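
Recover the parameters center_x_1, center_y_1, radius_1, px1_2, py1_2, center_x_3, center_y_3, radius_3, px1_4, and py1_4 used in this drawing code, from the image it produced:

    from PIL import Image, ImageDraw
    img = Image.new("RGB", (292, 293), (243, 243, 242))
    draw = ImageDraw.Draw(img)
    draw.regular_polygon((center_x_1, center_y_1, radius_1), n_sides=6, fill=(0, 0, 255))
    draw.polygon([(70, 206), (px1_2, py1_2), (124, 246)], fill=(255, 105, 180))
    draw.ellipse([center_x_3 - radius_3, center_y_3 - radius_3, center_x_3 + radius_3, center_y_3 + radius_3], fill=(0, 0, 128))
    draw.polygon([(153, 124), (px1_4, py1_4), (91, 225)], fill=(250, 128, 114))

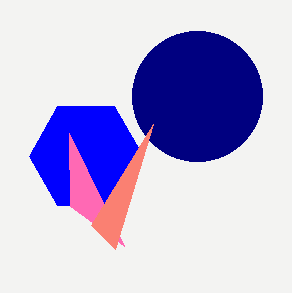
center_x_1 = 86
center_y_1 = 156
radius_1 = 57
px1_2 = 69
py1_2 = 133
center_x_3 = 197
center_y_3 = 96
radius_3 = 65
px1_4 = 115
py1_4 = 249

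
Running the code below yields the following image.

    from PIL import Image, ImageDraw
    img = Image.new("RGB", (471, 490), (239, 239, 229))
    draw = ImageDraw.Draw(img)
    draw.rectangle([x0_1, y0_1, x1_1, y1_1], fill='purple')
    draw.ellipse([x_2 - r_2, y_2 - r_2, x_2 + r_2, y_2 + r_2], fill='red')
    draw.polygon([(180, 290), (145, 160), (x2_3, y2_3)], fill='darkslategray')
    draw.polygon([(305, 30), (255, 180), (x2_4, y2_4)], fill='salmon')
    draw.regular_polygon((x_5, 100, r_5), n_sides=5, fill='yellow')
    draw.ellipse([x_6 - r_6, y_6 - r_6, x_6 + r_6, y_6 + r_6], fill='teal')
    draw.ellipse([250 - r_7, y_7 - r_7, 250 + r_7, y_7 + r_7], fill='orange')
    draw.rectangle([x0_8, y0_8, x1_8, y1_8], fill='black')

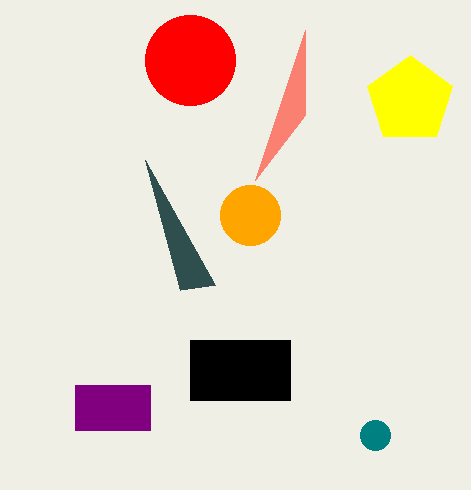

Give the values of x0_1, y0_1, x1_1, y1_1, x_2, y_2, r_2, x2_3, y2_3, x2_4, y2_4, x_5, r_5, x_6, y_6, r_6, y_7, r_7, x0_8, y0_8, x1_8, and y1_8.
x0_1 = 75, y0_1 = 385, x1_1 = 150, y1_1 = 430, x_2 = 190, y_2 = 60, r_2 = 45, x2_3 = 215, y2_3 = 285, x2_4 = 305, y2_4 = 115, x_5 = 410, r_5 = 45, x_6 = 375, y_6 = 435, r_6 = 15, y_7 = 215, r_7 = 30, x0_8 = 190, y0_8 = 340, x1_8 = 290, y1_8 = 400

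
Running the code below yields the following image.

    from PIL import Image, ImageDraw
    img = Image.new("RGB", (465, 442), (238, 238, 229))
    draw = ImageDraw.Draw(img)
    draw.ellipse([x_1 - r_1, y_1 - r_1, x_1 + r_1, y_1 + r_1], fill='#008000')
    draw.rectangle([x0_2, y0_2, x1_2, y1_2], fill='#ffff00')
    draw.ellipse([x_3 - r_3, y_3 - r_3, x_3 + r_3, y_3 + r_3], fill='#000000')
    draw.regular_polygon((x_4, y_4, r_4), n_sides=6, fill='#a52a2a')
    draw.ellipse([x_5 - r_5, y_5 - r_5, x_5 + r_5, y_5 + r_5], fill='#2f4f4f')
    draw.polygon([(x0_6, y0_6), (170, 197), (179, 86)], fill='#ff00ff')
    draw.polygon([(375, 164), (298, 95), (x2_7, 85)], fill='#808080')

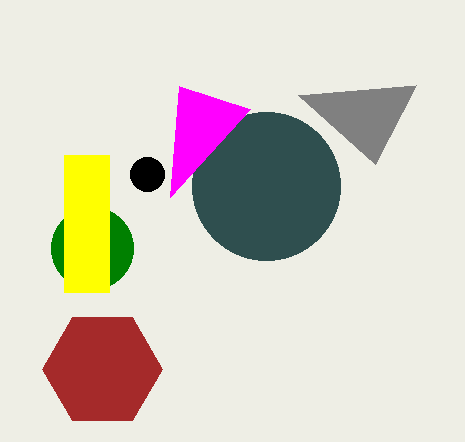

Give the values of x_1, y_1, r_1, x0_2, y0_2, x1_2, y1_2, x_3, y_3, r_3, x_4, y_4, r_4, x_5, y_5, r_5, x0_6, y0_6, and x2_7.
x_1 = 92
y_1 = 248
r_1 = 41
x0_2 = 64
y0_2 = 155
x1_2 = 109
y1_2 = 292
x_3 = 147
y_3 = 174
r_3 = 17
x_4 = 102
y_4 = 369
r_4 = 60
x_5 = 266
y_5 = 186
r_5 = 74
x0_6 = 250
y0_6 = 109
x2_7 = 416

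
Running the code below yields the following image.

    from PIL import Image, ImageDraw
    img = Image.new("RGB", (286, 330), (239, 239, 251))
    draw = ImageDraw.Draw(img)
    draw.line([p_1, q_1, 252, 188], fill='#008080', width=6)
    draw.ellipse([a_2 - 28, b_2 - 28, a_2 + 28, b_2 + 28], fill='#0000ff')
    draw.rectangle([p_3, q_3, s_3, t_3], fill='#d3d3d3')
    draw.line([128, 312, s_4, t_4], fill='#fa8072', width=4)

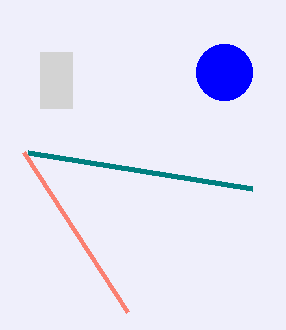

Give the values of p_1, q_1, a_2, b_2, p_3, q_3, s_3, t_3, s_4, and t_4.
p_1 = 28
q_1 = 152
a_2 = 224
b_2 = 72
p_3 = 40
q_3 = 52
s_3 = 72
t_3 = 108
s_4 = 24
t_4 = 152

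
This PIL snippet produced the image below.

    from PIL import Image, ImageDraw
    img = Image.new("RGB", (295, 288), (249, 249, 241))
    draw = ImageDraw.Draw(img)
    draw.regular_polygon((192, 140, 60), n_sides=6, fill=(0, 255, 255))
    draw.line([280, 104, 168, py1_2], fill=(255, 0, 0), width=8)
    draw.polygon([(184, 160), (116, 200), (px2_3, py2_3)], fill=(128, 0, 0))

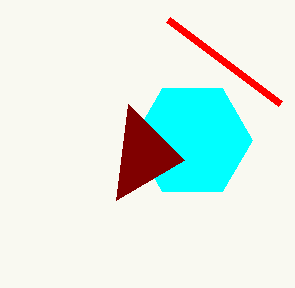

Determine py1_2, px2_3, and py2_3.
py1_2 = 20, px2_3 = 128, py2_3 = 104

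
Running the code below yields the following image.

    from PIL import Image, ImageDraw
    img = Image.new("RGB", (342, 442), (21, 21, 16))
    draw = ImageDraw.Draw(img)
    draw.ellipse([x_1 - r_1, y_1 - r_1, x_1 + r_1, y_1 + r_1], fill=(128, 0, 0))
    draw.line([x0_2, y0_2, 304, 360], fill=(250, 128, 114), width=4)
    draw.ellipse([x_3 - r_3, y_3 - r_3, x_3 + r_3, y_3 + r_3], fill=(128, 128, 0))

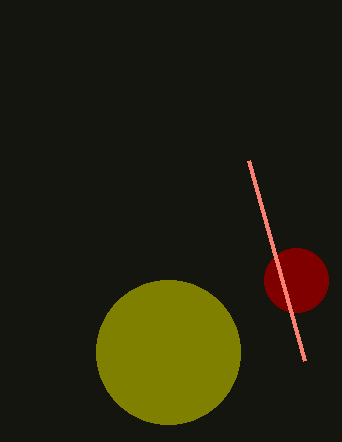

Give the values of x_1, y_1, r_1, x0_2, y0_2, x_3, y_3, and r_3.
x_1 = 296, y_1 = 280, r_1 = 32, x0_2 = 248, y0_2 = 160, x_3 = 168, y_3 = 352, r_3 = 72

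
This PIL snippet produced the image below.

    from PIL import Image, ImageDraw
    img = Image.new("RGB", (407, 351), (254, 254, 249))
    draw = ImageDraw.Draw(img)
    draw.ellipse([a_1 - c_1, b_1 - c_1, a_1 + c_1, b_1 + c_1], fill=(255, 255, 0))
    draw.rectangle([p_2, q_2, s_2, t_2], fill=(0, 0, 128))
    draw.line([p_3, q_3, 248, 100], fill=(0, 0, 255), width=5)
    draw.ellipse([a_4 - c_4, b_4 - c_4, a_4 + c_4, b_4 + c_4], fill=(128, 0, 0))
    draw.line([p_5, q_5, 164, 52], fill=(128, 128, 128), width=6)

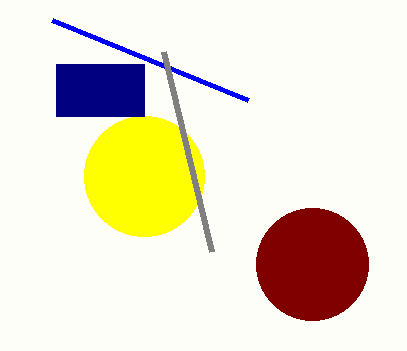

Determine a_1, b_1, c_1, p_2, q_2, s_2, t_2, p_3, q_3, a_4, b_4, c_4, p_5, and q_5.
a_1 = 144, b_1 = 176, c_1 = 60, p_2 = 56, q_2 = 64, s_2 = 144, t_2 = 116, p_3 = 52, q_3 = 20, a_4 = 312, b_4 = 264, c_4 = 56, p_5 = 212, q_5 = 252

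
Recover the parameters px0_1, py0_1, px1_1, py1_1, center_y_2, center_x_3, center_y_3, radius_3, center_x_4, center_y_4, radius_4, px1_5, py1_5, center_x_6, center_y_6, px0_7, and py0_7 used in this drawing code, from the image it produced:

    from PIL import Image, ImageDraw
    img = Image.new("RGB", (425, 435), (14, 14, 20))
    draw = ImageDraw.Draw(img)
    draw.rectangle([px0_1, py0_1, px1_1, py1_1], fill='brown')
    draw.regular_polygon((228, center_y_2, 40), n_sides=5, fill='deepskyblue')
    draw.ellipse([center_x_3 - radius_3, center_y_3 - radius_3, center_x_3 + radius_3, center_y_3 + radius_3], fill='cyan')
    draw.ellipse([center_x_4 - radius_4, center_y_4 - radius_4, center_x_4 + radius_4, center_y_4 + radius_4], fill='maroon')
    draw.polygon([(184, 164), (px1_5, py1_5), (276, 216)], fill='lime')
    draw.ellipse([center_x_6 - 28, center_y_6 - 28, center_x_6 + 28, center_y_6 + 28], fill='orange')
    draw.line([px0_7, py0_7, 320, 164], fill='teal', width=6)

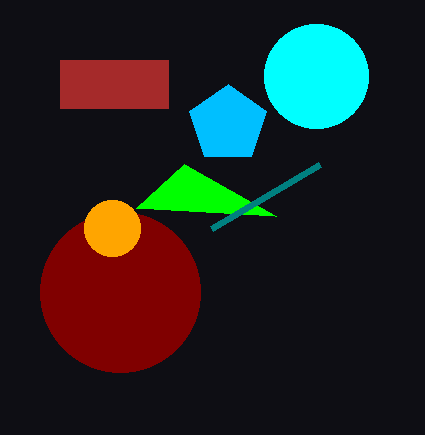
px0_1 = 60
py0_1 = 60
px1_1 = 168
py1_1 = 108
center_y_2 = 124
center_x_3 = 316
center_y_3 = 76
radius_3 = 52
center_x_4 = 120
center_y_4 = 292
radius_4 = 80
px1_5 = 136
py1_5 = 208
center_x_6 = 112
center_y_6 = 228
px0_7 = 212
py0_7 = 228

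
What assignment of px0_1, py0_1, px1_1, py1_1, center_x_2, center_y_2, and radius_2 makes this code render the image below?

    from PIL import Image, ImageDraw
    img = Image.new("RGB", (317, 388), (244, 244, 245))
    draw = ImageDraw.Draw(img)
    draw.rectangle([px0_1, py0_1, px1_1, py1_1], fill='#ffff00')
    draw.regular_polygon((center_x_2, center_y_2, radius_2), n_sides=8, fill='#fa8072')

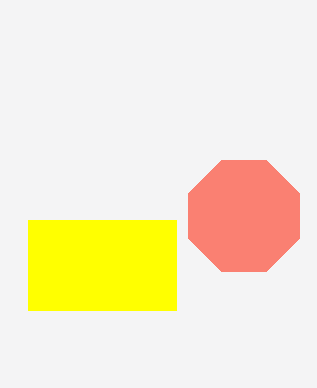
px0_1 = 28, py0_1 = 220, px1_1 = 176, py1_1 = 310, center_x_2 = 244, center_y_2 = 216, radius_2 = 60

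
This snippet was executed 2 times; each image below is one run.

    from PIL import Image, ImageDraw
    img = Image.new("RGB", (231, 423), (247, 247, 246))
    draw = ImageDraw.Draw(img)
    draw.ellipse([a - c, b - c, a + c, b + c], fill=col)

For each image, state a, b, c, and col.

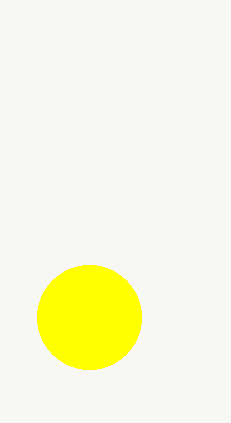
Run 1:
a = 89; b = 317; c = 52; col = 'yellow'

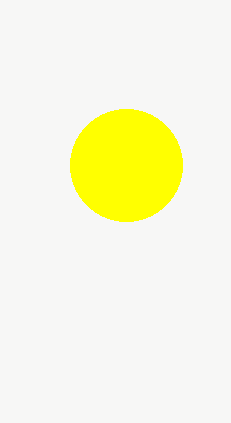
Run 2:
a = 126, b = 165, c = 56, col = 'yellow'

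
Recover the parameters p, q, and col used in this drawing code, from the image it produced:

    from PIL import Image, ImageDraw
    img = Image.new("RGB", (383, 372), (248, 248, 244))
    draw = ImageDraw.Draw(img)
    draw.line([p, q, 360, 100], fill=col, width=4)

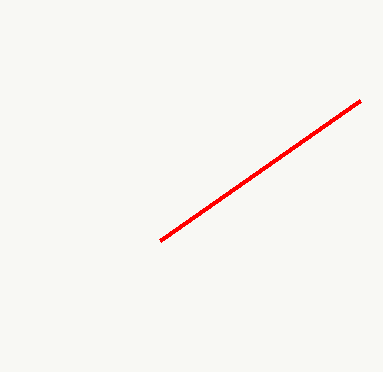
p = 160, q = 240, col = 'red'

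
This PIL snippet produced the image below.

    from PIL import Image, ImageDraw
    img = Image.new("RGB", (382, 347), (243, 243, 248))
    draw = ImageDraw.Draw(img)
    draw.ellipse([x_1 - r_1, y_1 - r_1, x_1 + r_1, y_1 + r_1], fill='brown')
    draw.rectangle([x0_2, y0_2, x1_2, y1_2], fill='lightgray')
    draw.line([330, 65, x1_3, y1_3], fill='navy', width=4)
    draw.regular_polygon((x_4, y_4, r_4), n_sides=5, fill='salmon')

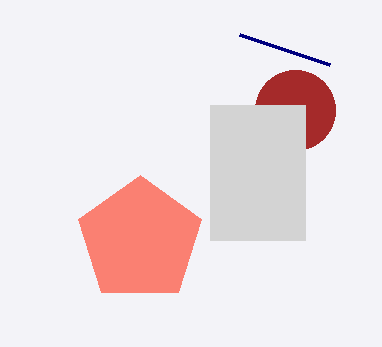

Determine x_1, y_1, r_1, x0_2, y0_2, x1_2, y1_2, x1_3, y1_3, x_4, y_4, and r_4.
x_1 = 295; y_1 = 110; r_1 = 40; x0_2 = 210; y0_2 = 105; x1_2 = 305; y1_2 = 240; x1_3 = 240; y1_3 = 35; x_4 = 140; y_4 = 240; r_4 = 65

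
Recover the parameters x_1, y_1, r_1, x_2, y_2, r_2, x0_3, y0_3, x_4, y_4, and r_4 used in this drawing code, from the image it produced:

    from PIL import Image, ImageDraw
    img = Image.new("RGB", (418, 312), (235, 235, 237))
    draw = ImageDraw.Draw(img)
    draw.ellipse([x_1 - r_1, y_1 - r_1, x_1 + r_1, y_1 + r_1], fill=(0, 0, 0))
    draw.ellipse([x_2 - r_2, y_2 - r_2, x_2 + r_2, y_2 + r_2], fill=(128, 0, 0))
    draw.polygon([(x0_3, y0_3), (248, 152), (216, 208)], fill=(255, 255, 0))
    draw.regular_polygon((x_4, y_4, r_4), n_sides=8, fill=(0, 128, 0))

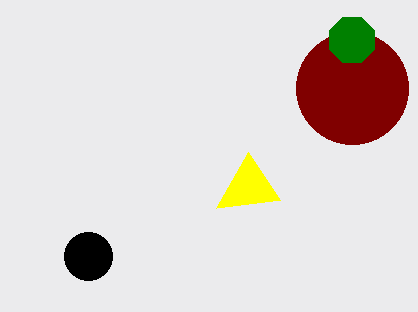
x_1 = 88, y_1 = 256, r_1 = 24, x_2 = 352, y_2 = 88, r_2 = 56, x0_3 = 280, y0_3 = 200, x_4 = 352, y_4 = 40, r_4 = 24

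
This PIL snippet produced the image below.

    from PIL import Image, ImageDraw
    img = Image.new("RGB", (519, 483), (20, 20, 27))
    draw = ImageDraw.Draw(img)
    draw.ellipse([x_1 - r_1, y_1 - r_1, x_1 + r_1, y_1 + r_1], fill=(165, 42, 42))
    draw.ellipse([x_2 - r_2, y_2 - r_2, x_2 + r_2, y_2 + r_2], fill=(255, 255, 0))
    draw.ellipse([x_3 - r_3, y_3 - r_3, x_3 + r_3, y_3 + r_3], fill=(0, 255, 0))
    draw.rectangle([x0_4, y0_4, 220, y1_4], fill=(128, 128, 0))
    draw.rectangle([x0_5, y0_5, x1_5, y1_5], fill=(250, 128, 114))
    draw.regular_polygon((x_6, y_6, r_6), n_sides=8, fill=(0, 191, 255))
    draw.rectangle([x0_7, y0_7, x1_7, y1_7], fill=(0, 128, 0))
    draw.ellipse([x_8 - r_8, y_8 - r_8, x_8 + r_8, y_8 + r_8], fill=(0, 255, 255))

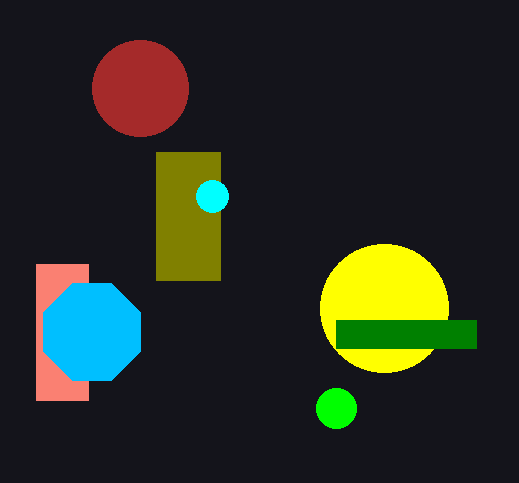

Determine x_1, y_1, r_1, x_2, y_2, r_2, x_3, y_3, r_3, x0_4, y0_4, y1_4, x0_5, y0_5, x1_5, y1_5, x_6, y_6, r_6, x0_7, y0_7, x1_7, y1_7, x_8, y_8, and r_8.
x_1 = 140
y_1 = 88
r_1 = 48
x_2 = 384
y_2 = 308
r_2 = 64
x_3 = 336
y_3 = 408
r_3 = 20
x0_4 = 156
y0_4 = 152
y1_4 = 280
x0_5 = 36
y0_5 = 264
x1_5 = 88
y1_5 = 400
x_6 = 92
y_6 = 332
r_6 = 52
x0_7 = 336
y0_7 = 320
x1_7 = 476
y1_7 = 348
x_8 = 212
y_8 = 196
r_8 = 16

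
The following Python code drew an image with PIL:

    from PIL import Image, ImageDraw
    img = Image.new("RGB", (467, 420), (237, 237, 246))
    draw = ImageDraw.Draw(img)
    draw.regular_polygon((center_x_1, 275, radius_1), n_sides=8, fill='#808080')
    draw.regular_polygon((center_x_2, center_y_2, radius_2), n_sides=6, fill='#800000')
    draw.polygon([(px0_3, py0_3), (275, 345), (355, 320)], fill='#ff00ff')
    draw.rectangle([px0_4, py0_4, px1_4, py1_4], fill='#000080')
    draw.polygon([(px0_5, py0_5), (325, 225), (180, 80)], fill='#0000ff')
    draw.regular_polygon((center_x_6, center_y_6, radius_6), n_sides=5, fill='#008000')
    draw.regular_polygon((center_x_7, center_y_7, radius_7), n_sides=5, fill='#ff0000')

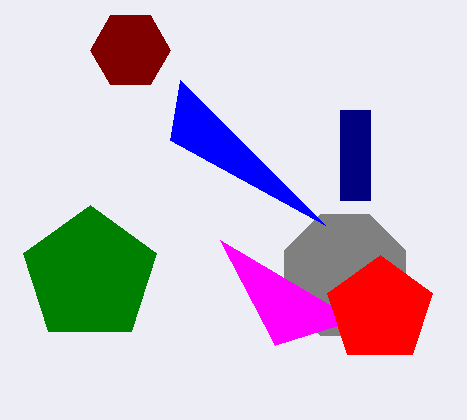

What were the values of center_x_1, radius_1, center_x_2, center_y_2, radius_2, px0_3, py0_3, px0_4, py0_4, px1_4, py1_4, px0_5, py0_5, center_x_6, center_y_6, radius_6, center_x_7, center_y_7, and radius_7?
center_x_1 = 345; radius_1 = 65; center_x_2 = 130; center_y_2 = 50; radius_2 = 40; px0_3 = 220; py0_3 = 240; px0_4 = 340; py0_4 = 110; px1_4 = 370; py1_4 = 200; px0_5 = 170; py0_5 = 140; center_x_6 = 90; center_y_6 = 275; radius_6 = 70; center_x_7 = 380; center_y_7 = 310; radius_7 = 55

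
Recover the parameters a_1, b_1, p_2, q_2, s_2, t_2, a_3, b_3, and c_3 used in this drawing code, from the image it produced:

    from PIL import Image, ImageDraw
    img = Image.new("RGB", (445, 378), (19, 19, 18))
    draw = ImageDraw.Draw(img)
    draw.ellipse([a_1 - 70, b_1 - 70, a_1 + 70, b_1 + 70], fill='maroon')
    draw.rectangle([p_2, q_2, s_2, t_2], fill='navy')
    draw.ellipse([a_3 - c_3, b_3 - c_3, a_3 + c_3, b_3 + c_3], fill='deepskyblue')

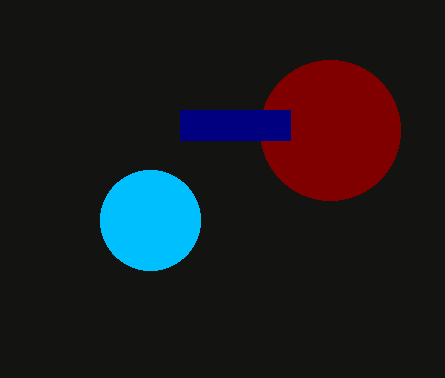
a_1 = 330; b_1 = 130; p_2 = 180; q_2 = 110; s_2 = 290; t_2 = 140; a_3 = 150; b_3 = 220; c_3 = 50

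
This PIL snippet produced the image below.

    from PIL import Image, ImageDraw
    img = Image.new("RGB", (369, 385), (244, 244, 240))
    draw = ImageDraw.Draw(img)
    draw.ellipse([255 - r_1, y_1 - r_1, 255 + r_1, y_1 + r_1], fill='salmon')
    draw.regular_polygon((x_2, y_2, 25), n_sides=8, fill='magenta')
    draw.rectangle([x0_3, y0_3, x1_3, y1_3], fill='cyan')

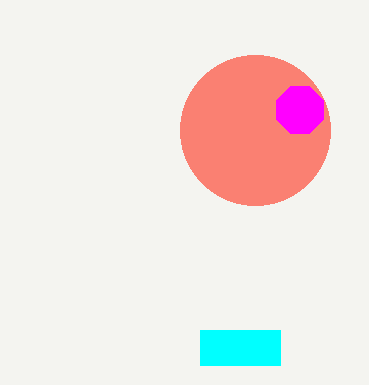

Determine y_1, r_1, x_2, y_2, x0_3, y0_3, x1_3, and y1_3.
y_1 = 130; r_1 = 75; x_2 = 300; y_2 = 110; x0_3 = 200; y0_3 = 330; x1_3 = 280; y1_3 = 365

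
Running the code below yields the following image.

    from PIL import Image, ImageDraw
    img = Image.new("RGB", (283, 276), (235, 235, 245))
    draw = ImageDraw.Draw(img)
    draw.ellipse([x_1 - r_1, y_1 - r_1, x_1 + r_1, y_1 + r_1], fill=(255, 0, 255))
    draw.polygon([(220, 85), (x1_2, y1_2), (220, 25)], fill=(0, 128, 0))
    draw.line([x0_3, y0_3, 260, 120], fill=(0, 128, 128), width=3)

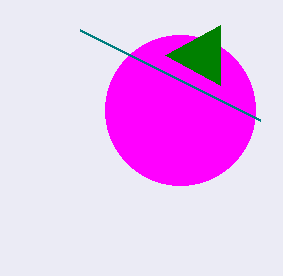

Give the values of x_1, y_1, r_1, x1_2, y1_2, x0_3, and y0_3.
x_1 = 180
y_1 = 110
r_1 = 75
x1_2 = 165
y1_2 = 55
x0_3 = 80
y0_3 = 30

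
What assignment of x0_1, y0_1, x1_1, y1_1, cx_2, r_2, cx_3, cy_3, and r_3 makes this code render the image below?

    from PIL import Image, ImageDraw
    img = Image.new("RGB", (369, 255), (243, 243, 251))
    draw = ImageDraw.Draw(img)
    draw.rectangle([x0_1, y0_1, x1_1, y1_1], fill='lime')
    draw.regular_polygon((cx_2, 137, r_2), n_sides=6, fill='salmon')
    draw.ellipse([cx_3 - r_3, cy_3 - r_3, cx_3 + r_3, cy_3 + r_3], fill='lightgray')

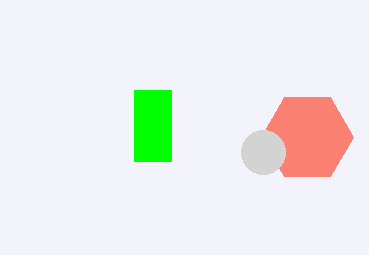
x0_1 = 134, y0_1 = 90, x1_1 = 171, y1_1 = 161, cx_2 = 307, r_2 = 46, cx_3 = 263, cy_3 = 152, r_3 = 22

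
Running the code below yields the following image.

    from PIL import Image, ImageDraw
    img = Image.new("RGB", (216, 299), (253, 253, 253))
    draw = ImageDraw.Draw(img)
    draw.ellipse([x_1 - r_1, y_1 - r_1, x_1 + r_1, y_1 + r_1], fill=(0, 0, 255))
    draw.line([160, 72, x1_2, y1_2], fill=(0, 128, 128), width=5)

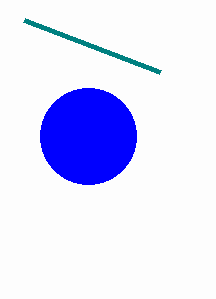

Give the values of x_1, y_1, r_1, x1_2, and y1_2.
x_1 = 88, y_1 = 136, r_1 = 48, x1_2 = 24, y1_2 = 20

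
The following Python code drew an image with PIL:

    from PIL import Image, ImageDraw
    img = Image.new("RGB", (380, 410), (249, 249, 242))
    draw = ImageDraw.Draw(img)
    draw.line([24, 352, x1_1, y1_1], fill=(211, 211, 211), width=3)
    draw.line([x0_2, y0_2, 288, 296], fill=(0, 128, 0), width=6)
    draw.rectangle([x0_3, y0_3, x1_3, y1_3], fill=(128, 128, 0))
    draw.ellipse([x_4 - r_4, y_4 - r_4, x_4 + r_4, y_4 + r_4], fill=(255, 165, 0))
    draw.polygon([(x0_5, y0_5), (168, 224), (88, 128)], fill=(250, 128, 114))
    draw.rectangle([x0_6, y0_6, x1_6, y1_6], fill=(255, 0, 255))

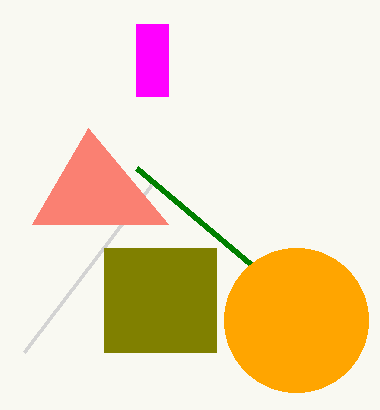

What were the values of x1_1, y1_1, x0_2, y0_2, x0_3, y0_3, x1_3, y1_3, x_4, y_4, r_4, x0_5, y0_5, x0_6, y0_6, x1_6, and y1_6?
x1_1 = 152, y1_1 = 184, x0_2 = 136, y0_2 = 168, x0_3 = 104, y0_3 = 248, x1_3 = 216, y1_3 = 352, x_4 = 296, y_4 = 320, r_4 = 72, x0_5 = 32, y0_5 = 224, x0_6 = 136, y0_6 = 24, x1_6 = 168, y1_6 = 96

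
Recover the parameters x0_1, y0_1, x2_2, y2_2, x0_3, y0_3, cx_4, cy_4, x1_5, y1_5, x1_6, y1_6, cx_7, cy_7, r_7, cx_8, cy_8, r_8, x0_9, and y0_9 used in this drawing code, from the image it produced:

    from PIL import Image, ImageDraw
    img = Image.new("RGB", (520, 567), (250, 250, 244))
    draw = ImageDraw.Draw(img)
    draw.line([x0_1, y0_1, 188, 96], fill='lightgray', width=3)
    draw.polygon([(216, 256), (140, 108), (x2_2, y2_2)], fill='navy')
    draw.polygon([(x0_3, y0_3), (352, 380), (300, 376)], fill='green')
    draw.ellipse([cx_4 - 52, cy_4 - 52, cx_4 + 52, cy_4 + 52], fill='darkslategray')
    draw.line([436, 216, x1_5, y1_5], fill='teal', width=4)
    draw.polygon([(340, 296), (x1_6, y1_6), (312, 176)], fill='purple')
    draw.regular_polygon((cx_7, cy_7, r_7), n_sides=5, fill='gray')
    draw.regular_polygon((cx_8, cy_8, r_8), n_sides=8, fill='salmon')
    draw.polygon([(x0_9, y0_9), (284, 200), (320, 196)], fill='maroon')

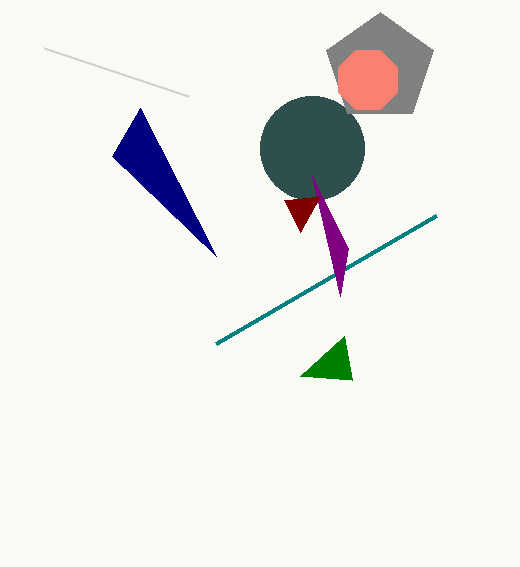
x0_1 = 44, y0_1 = 48, x2_2 = 112, y2_2 = 156, x0_3 = 344, y0_3 = 336, cx_4 = 312, cy_4 = 148, x1_5 = 216, y1_5 = 344, x1_6 = 348, y1_6 = 248, cx_7 = 380, cy_7 = 68, r_7 = 56, cx_8 = 368, cy_8 = 80, r_8 = 32, x0_9 = 300, y0_9 = 232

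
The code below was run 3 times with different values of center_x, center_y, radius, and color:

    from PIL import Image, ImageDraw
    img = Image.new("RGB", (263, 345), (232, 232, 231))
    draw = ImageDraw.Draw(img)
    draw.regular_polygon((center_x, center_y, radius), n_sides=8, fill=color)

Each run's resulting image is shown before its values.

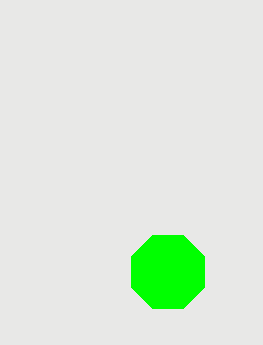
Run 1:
center_x = 168
center_y = 272
radius = 40
color = 'lime'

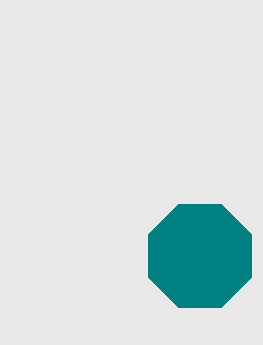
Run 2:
center_x = 200
center_y = 256
radius = 56
color = 'teal'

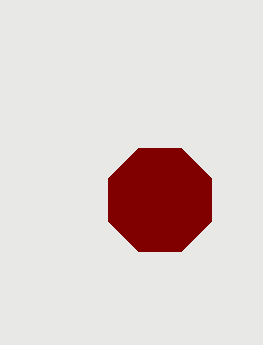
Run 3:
center_x = 160; center_y = 200; radius = 56; color = 'maroon'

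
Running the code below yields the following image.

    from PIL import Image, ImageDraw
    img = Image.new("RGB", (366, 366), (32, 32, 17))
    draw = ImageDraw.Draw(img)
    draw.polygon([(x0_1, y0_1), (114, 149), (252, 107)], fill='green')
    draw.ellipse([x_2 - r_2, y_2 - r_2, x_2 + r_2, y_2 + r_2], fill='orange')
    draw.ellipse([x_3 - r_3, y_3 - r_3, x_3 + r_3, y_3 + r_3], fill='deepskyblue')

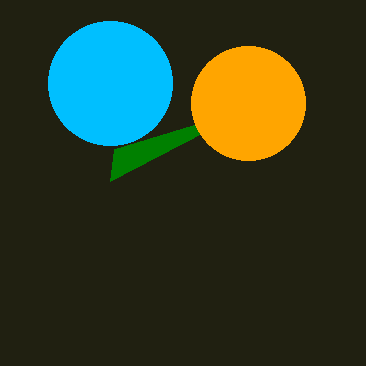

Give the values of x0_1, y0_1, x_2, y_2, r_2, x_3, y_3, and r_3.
x0_1 = 110; y0_1 = 181; x_2 = 248; y_2 = 103; r_2 = 57; x_3 = 110; y_3 = 83; r_3 = 62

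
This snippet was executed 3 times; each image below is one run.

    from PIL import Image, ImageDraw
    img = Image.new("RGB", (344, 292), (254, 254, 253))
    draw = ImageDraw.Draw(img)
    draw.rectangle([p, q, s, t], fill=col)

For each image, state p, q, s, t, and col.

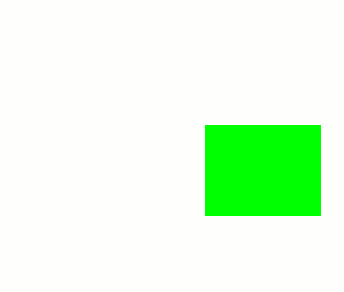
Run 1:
p = 205, q = 125, s = 320, t = 215, col = 'lime'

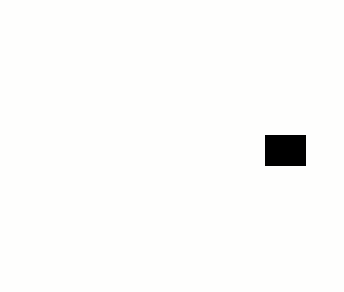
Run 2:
p = 265
q = 135
s = 305
t = 165
col = 'black'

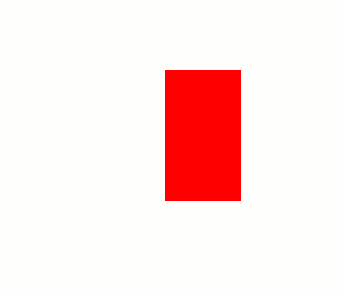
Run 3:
p = 165
q = 70
s = 240
t = 200
col = 'red'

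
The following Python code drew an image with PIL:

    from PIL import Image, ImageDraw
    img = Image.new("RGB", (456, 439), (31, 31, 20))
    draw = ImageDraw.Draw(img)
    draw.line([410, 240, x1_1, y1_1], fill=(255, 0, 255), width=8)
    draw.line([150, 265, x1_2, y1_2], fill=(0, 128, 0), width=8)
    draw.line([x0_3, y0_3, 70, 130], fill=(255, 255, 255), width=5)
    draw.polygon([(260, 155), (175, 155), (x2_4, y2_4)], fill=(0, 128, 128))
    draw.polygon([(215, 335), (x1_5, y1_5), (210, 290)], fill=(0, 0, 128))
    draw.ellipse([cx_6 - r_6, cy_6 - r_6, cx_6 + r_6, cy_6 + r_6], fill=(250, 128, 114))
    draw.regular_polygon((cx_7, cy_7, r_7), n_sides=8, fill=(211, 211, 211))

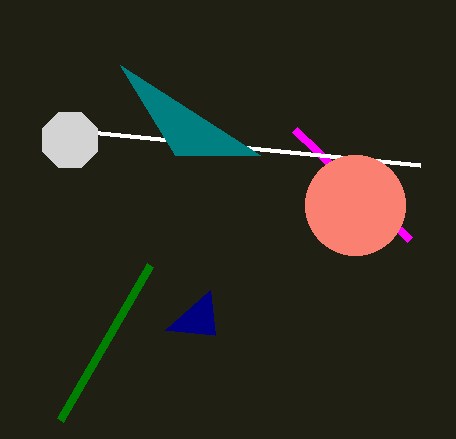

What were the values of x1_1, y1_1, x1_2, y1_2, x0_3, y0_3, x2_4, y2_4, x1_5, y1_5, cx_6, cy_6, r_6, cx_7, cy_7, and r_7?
x1_1 = 295
y1_1 = 130
x1_2 = 60
y1_2 = 420
x0_3 = 420
y0_3 = 165
x2_4 = 120
y2_4 = 65
x1_5 = 165
y1_5 = 330
cx_6 = 355
cy_6 = 205
r_6 = 50
cx_7 = 70
cy_7 = 140
r_7 = 30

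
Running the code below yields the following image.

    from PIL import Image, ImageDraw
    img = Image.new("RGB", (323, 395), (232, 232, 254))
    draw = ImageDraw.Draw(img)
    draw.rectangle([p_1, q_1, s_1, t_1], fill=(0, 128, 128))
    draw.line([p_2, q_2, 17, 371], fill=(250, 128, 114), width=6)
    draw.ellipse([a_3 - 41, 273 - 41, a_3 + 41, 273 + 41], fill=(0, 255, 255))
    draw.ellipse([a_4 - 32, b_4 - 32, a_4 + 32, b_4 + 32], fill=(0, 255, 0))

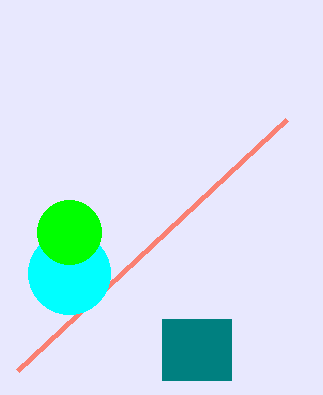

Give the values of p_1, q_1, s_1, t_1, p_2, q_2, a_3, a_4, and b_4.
p_1 = 162, q_1 = 319, s_1 = 231, t_1 = 380, p_2 = 286, q_2 = 120, a_3 = 69, a_4 = 69, b_4 = 232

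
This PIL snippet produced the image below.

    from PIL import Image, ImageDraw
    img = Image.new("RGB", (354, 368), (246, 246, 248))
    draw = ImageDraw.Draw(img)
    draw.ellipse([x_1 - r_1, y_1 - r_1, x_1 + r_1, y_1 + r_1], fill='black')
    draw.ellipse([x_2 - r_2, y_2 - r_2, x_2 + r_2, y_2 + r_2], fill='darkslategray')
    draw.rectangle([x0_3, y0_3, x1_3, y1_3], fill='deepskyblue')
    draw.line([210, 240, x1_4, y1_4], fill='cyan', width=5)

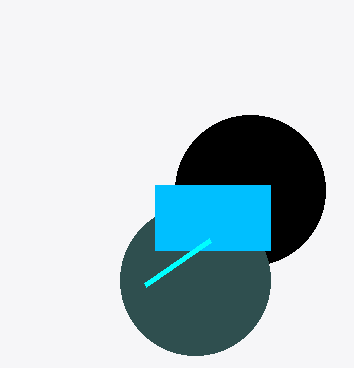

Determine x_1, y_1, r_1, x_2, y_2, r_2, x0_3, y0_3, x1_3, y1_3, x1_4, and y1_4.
x_1 = 250, y_1 = 190, r_1 = 75, x_2 = 195, y_2 = 280, r_2 = 75, x0_3 = 155, y0_3 = 185, x1_3 = 270, y1_3 = 250, x1_4 = 145, y1_4 = 285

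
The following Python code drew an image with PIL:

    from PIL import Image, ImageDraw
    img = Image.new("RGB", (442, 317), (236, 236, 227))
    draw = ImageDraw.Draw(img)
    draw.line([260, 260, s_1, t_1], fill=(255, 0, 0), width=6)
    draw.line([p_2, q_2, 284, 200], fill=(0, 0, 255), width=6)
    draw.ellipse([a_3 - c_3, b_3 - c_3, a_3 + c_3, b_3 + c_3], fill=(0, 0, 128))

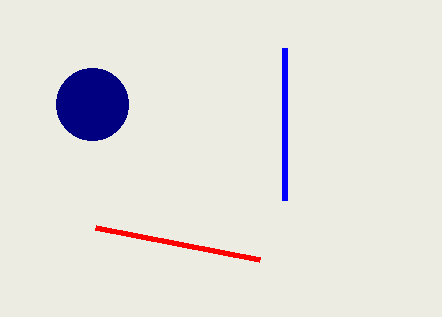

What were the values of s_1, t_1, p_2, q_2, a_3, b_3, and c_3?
s_1 = 96, t_1 = 228, p_2 = 284, q_2 = 48, a_3 = 92, b_3 = 104, c_3 = 36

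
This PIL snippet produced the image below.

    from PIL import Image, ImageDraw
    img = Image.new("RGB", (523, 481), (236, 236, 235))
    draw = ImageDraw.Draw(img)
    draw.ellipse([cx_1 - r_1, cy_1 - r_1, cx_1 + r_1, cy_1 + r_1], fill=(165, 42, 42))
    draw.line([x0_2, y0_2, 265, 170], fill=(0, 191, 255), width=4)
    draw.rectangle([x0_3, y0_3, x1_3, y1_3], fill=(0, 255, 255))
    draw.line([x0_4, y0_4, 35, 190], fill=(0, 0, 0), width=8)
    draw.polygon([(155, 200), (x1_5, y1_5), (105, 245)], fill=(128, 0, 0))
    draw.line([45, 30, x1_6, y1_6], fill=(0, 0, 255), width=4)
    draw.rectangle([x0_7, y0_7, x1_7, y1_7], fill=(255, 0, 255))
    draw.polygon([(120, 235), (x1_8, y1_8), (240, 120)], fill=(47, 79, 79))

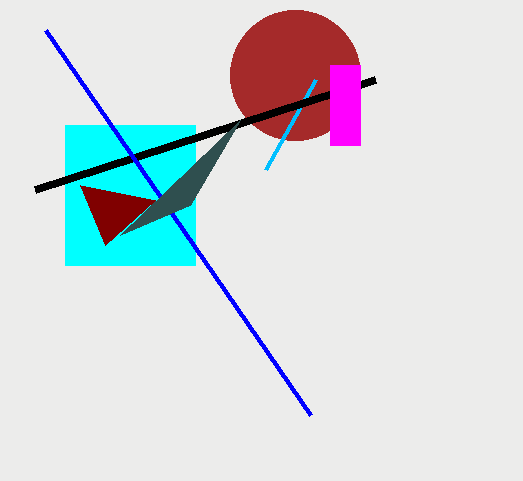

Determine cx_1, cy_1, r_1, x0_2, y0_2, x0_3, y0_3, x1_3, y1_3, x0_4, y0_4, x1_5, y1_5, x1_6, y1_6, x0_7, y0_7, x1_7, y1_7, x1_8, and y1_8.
cx_1 = 295; cy_1 = 75; r_1 = 65; x0_2 = 315; y0_2 = 80; x0_3 = 65; y0_3 = 125; x1_3 = 195; y1_3 = 265; x0_4 = 375; y0_4 = 80; x1_5 = 80; y1_5 = 185; x1_6 = 310; y1_6 = 415; x0_7 = 330; y0_7 = 65; x1_7 = 360; y1_7 = 145; x1_8 = 190; y1_8 = 205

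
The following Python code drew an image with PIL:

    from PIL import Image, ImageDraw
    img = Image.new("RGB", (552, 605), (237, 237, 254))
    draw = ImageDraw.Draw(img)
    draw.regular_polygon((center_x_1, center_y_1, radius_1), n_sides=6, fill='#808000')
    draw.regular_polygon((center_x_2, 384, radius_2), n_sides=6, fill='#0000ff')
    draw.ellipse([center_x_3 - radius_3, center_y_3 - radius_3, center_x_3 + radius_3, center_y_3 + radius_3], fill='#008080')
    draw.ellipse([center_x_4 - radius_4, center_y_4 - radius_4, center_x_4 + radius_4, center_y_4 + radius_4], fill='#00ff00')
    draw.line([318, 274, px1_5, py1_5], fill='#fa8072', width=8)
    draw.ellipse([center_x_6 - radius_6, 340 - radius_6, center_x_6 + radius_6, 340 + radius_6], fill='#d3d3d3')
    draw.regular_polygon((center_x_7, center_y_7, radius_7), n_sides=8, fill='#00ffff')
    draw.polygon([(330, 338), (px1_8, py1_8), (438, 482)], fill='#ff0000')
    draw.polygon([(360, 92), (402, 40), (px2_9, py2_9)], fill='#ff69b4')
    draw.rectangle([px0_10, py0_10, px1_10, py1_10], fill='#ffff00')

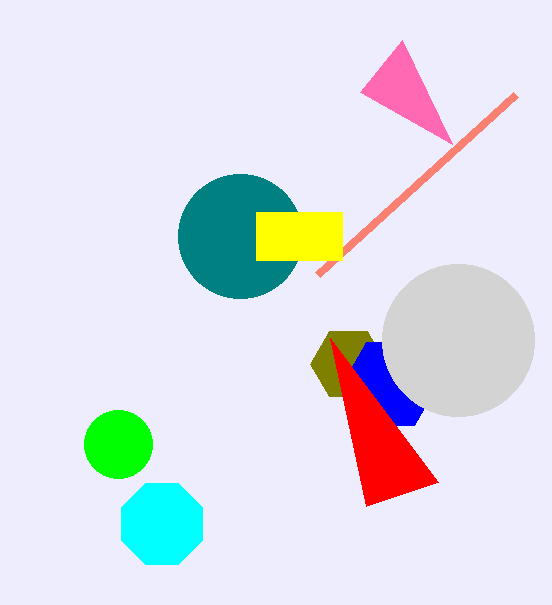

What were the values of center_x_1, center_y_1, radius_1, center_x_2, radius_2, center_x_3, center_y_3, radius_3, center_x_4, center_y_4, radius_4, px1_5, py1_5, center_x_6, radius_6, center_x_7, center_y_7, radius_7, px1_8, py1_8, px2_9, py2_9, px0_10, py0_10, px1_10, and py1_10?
center_x_1 = 348; center_y_1 = 364; radius_1 = 38; center_x_2 = 390; radius_2 = 48; center_x_3 = 240; center_y_3 = 236; radius_3 = 62; center_x_4 = 118; center_y_4 = 444; radius_4 = 34; px1_5 = 516; py1_5 = 94; center_x_6 = 458; radius_6 = 76; center_x_7 = 162; center_y_7 = 524; radius_7 = 44; px1_8 = 366; py1_8 = 506; px2_9 = 452; py2_9 = 144; px0_10 = 256; py0_10 = 212; px1_10 = 342; py1_10 = 260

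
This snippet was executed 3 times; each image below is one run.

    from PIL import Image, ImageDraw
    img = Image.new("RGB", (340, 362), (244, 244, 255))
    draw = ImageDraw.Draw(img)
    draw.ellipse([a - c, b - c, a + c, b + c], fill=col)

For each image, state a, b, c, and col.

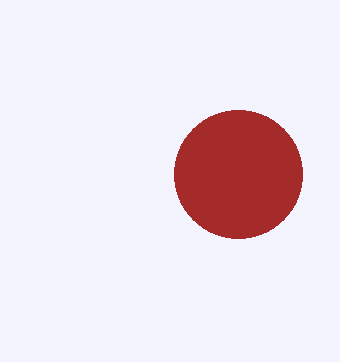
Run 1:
a = 238; b = 174; c = 64; col = 'brown'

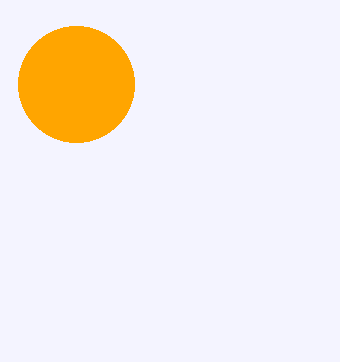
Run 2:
a = 76
b = 84
c = 58
col = 'orange'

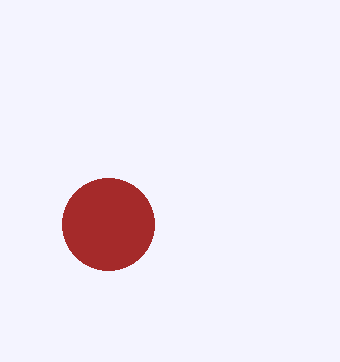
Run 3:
a = 108
b = 224
c = 46
col = 'brown'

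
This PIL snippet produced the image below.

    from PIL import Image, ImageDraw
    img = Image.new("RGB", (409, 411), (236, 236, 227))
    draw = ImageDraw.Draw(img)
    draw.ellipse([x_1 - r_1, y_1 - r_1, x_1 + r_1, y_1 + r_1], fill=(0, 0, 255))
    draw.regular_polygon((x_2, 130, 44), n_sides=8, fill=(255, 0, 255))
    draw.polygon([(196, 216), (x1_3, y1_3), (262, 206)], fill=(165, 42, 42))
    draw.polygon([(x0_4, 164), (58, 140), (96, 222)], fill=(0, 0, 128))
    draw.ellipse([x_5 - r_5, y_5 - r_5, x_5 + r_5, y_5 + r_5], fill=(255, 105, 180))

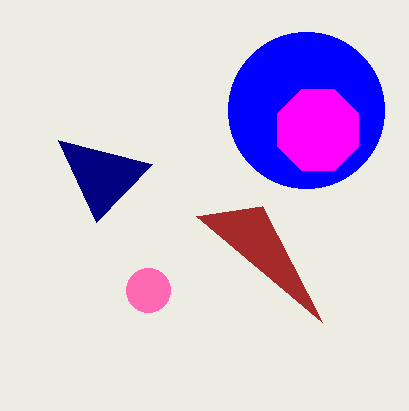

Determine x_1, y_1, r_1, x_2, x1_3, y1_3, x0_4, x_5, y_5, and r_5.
x_1 = 306, y_1 = 110, r_1 = 78, x_2 = 318, x1_3 = 322, y1_3 = 322, x0_4 = 152, x_5 = 148, y_5 = 290, r_5 = 22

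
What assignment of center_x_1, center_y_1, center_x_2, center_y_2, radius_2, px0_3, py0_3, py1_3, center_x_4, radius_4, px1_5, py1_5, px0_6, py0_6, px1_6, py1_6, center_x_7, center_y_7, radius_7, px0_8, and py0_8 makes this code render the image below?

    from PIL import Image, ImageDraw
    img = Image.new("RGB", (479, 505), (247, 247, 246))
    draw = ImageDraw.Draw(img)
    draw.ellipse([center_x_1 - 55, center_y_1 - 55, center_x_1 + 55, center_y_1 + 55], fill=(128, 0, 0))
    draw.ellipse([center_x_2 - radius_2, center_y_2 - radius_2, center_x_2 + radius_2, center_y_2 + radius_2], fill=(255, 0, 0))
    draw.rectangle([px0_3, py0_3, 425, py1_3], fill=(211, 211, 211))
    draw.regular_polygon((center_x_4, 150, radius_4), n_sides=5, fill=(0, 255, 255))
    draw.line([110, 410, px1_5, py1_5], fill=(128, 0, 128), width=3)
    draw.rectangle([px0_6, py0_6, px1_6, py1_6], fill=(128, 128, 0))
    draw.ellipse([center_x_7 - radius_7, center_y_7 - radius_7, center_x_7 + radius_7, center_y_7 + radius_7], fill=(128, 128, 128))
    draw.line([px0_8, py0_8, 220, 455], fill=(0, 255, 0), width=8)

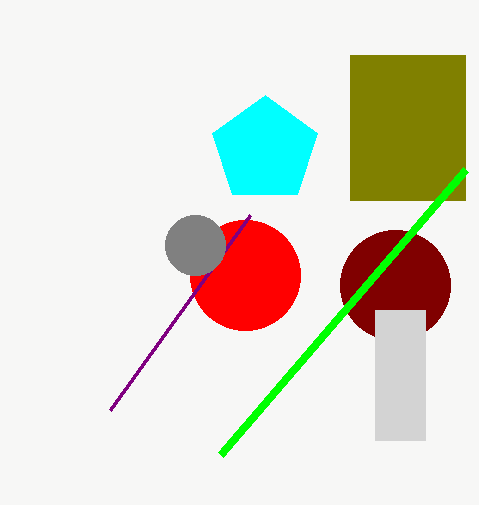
center_x_1 = 395, center_y_1 = 285, center_x_2 = 245, center_y_2 = 275, radius_2 = 55, px0_3 = 375, py0_3 = 310, py1_3 = 440, center_x_4 = 265, radius_4 = 55, px1_5 = 250, py1_5 = 215, px0_6 = 350, py0_6 = 55, px1_6 = 465, py1_6 = 200, center_x_7 = 195, center_y_7 = 245, radius_7 = 30, px0_8 = 465, py0_8 = 170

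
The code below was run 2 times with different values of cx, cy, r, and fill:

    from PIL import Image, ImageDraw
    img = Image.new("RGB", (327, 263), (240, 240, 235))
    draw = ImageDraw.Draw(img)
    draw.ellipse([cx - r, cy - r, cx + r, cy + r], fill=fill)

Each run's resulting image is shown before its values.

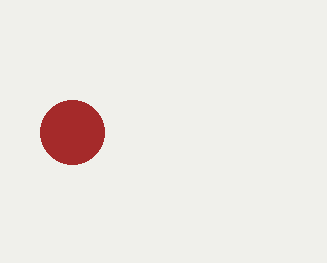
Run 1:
cx = 72, cy = 132, r = 32, fill = 'brown'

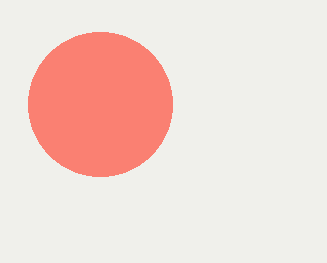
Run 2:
cx = 100, cy = 104, r = 72, fill = 'salmon'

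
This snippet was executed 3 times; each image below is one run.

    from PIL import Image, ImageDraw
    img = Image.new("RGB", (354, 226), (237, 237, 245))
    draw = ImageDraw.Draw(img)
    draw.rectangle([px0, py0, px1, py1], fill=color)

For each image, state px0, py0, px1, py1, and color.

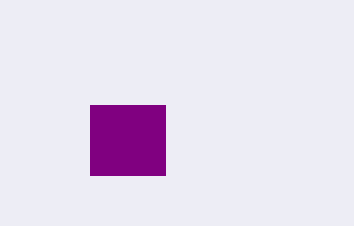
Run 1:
px0 = 90
py0 = 105
px1 = 165
py1 = 175
color = 'purple'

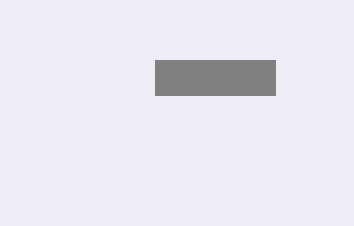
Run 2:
px0 = 155
py0 = 60
px1 = 275
py1 = 95
color = 'gray'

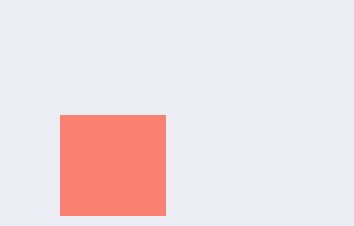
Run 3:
px0 = 60; py0 = 115; px1 = 165; py1 = 215; color = 'salmon'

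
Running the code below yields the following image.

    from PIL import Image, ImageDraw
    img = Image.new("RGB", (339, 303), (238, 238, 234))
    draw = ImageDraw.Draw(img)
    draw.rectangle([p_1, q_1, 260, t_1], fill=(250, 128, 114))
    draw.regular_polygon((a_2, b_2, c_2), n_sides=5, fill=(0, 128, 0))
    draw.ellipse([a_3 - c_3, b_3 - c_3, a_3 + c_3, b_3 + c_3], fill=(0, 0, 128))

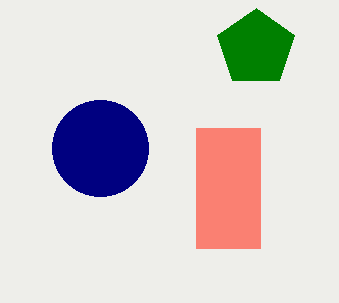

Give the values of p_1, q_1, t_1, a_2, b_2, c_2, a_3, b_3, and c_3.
p_1 = 196
q_1 = 128
t_1 = 248
a_2 = 256
b_2 = 48
c_2 = 40
a_3 = 100
b_3 = 148
c_3 = 48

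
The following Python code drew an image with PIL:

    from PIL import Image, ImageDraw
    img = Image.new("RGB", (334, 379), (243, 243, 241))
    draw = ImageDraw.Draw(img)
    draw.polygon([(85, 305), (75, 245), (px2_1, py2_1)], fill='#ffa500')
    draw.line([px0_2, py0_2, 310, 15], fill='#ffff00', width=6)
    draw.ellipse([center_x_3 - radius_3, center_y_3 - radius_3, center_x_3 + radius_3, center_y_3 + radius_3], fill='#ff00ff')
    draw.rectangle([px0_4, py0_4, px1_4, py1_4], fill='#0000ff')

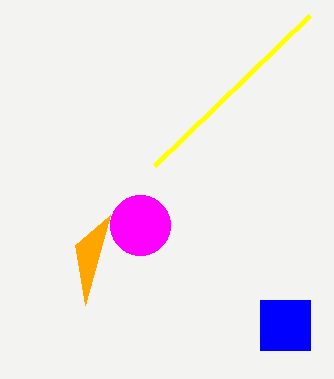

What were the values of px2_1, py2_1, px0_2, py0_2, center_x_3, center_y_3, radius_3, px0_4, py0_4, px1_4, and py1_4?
px2_1 = 110
py2_1 = 215
px0_2 = 155
py0_2 = 165
center_x_3 = 140
center_y_3 = 225
radius_3 = 30
px0_4 = 260
py0_4 = 300
px1_4 = 310
py1_4 = 350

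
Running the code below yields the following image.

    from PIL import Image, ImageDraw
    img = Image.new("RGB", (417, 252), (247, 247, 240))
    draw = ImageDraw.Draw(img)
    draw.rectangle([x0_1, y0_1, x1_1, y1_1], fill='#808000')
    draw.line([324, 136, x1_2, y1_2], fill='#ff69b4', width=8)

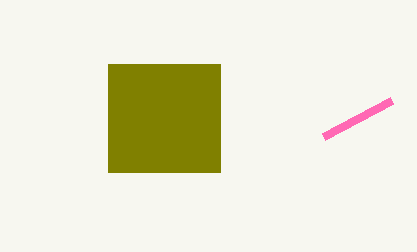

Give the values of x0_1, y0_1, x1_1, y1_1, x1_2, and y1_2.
x0_1 = 108, y0_1 = 64, x1_1 = 220, y1_1 = 172, x1_2 = 392, y1_2 = 100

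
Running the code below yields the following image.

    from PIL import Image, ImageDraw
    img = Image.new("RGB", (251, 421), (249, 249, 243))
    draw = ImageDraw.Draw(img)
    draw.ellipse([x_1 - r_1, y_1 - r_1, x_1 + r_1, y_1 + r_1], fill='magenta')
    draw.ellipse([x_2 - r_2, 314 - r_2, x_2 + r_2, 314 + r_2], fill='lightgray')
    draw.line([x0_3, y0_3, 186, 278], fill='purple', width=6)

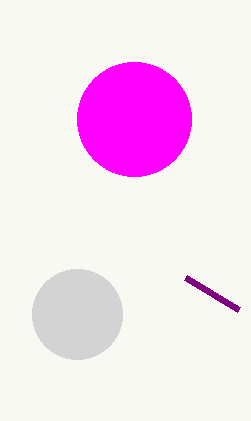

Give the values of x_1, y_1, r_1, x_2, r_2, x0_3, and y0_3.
x_1 = 134, y_1 = 119, r_1 = 57, x_2 = 77, r_2 = 45, x0_3 = 239, y0_3 = 310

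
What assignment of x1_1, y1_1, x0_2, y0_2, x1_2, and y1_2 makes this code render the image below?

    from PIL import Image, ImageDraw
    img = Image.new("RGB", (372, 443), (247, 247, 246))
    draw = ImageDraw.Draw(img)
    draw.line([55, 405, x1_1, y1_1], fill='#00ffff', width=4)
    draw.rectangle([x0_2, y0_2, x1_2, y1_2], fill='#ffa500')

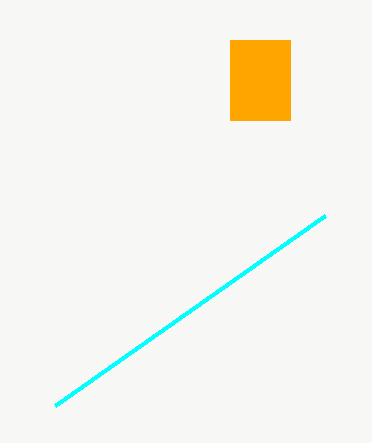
x1_1 = 325
y1_1 = 215
x0_2 = 230
y0_2 = 40
x1_2 = 290
y1_2 = 120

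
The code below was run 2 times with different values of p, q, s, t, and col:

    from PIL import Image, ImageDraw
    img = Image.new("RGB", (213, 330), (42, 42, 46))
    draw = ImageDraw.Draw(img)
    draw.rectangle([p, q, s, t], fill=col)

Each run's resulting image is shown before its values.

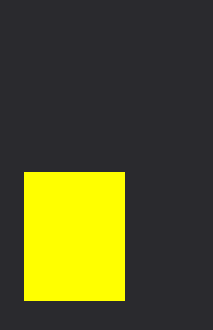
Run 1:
p = 24
q = 172
s = 124
t = 300
col = 'yellow'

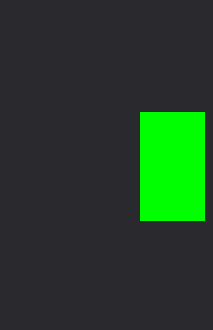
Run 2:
p = 140, q = 112, s = 204, t = 220, col = 'lime'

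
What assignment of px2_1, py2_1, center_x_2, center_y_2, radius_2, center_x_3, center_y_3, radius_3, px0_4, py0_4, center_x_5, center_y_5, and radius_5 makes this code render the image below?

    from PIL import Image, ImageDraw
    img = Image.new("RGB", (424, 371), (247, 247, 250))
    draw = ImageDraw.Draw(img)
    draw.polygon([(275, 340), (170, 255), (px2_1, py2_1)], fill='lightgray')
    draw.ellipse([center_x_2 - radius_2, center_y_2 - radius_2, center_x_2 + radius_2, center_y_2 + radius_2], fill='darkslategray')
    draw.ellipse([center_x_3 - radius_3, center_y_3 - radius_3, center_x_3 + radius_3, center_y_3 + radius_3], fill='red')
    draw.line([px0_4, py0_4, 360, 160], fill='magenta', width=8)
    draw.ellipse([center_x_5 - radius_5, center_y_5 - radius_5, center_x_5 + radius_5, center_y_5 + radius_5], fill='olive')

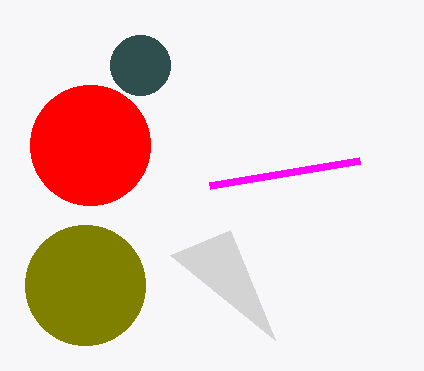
px2_1 = 230, py2_1 = 230, center_x_2 = 140, center_y_2 = 65, radius_2 = 30, center_x_3 = 90, center_y_3 = 145, radius_3 = 60, px0_4 = 210, py0_4 = 185, center_x_5 = 85, center_y_5 = 285, radius_5 = 60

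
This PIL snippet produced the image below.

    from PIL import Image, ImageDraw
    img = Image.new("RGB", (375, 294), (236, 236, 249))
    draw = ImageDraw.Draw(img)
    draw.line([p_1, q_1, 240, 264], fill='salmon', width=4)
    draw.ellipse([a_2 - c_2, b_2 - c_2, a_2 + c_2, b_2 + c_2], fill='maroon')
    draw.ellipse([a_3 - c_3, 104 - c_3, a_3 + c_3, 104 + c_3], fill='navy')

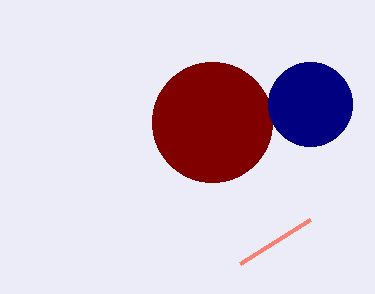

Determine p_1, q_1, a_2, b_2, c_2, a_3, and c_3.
p_1 = 310
q_1 = 220
a_2 = 212
b_2 = 122
c_2 = 60
a_3 = 310
c_3 = 42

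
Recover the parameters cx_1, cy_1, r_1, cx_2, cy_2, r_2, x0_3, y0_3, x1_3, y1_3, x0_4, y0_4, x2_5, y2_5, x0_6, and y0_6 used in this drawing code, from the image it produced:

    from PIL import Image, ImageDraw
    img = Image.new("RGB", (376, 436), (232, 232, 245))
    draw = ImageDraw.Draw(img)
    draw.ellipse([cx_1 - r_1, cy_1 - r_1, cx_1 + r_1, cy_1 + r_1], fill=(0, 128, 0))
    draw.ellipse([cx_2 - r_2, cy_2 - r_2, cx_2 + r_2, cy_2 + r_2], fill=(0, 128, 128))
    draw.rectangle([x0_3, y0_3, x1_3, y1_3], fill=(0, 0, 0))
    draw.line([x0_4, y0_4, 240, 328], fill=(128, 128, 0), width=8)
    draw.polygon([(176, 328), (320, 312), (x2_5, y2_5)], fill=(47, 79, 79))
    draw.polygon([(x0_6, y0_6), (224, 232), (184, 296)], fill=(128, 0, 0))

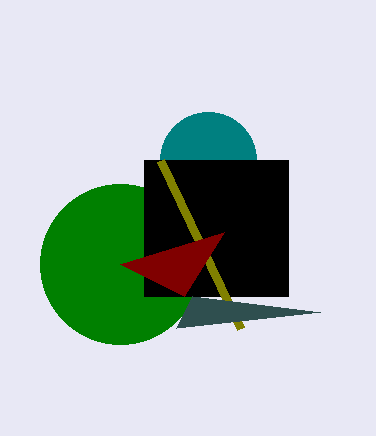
cx_1 = 120, cy_1 = 264, r_1 = 80, cx_2 = 208, cy_2 = 160, r_2 = 48, x0_3 = 144, y0_3 = 160, x1_3 = 288, y1_3 = 296, x0_4 = 160, y0_4 = 160, x2_5 = 192, y2_5 = 296, x0_6 = 120, y0_6 = 264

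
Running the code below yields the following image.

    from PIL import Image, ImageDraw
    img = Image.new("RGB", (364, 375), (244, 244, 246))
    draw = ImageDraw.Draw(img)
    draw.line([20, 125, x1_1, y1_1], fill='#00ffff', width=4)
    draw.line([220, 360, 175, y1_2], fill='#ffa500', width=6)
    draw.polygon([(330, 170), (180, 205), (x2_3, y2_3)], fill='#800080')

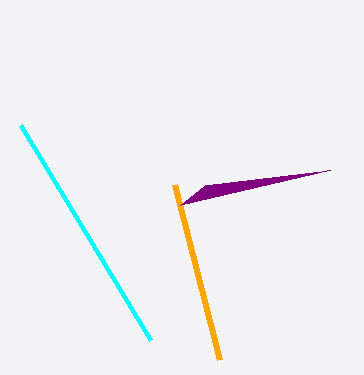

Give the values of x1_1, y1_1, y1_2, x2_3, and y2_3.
x1_1 = 150, y1_1 = 340, y1_2 = 185, x2_3 = 205, y2_3 = 185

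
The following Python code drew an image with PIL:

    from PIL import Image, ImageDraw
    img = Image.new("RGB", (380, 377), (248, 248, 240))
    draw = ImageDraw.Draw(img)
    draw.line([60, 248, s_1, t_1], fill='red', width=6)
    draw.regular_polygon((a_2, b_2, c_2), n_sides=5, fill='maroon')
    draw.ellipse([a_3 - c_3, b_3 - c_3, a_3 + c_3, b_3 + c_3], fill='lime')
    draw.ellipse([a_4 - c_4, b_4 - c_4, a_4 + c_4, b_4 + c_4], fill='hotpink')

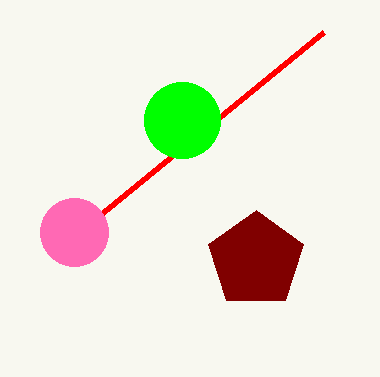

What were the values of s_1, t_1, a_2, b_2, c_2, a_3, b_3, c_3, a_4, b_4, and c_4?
s_1 = 324; t_1 = 32; a_2 = 256; b_2 = 260; c_2 = 50; a_3 = 182; b_3 = 120; c_3 = 38; a_4 = 74; b_4 = 232; c_4 = 34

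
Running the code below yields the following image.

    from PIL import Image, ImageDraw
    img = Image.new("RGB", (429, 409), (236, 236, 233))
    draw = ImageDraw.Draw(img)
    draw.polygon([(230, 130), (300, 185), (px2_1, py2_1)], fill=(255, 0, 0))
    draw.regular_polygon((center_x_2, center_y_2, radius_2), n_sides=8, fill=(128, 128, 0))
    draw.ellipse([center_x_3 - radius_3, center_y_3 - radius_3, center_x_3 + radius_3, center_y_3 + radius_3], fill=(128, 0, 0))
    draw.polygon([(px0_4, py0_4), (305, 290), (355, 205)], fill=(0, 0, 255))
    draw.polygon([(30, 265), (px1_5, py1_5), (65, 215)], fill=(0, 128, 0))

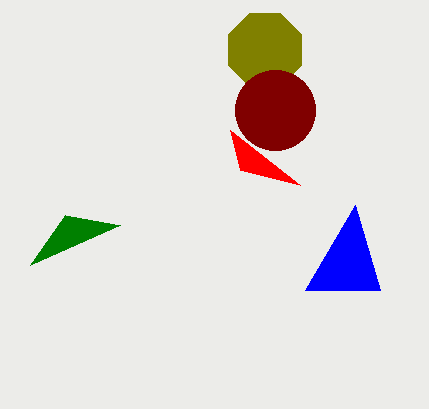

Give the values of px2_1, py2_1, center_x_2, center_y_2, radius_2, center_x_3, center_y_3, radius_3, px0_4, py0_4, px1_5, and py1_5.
px2_1 = 240
py2_1 = 170
center_x_2 = 265
center_y_2 = 50
radius_2 = 40
center_x_3 = 275
center_y_3 = 110
radius_3 = 40
px0_4 = 380
py0_4 = 290
px1_5 = 120
py1_5 = 225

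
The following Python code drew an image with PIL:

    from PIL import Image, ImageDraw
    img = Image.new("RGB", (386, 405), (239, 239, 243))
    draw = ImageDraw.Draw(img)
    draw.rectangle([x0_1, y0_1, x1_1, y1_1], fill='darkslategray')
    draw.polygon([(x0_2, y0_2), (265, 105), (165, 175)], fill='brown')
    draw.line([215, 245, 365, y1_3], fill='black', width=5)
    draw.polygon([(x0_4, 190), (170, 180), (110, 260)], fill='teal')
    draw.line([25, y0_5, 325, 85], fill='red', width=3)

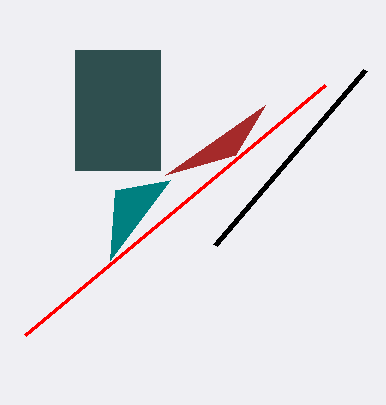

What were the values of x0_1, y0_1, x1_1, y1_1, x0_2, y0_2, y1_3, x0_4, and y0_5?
x0_1 = 75
y0_1 = 50
x1_1 = 160
y1_1 = 170
x0_2 = 235
y0_2 = 155
y1_3 = 70
x0_4 = 115
y0_5 = 335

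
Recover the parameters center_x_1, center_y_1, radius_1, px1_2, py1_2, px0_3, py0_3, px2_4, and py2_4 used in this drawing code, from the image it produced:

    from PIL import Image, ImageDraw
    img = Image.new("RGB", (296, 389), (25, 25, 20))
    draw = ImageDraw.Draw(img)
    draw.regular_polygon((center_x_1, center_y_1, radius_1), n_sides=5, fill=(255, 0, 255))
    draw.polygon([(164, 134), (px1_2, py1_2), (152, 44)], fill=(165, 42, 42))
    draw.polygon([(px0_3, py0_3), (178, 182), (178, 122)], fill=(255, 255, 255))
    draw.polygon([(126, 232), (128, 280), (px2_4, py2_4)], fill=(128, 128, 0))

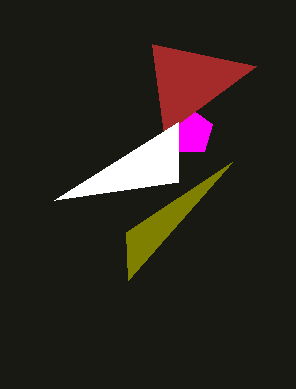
center_x_1 = 190; center_y_1 = 132; radius_1 = 24; px1_2 = 256; py1_2 = 66; px0_3 = 54; py0_3 = 200; px2_4 = 232; py2_4 = 162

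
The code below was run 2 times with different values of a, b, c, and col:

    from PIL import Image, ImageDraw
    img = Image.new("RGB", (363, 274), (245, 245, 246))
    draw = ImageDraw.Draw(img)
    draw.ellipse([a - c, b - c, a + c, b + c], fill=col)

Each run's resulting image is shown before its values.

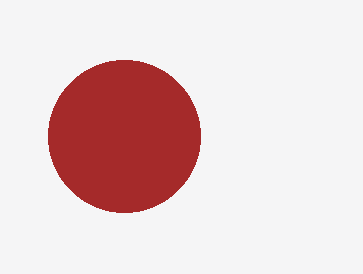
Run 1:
a = 124, b = 136, c = 76, col = 'brown'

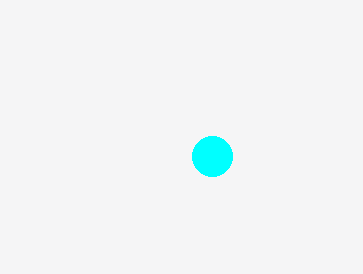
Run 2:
a = 212, b = 156, c = 20, col = 'cyan'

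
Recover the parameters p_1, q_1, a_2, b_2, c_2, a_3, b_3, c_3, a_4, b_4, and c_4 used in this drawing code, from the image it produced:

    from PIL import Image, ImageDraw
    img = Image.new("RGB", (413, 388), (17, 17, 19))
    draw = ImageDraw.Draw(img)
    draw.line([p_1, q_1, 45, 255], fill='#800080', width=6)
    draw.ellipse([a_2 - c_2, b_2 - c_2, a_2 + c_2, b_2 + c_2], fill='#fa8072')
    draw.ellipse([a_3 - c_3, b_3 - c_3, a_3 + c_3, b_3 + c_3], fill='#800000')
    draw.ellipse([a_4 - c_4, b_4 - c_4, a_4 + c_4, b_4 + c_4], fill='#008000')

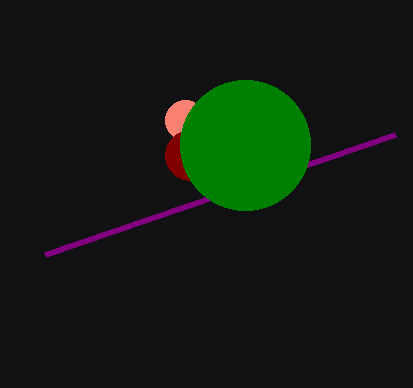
p_1 = 395; q_1 = 135; a_2 = 185; b_2 = 120; c_2 = 20; a_3 = 190; b_3 = 155; c_3 = 25; a_4 = 245; b_4 = 145; c_4 = 65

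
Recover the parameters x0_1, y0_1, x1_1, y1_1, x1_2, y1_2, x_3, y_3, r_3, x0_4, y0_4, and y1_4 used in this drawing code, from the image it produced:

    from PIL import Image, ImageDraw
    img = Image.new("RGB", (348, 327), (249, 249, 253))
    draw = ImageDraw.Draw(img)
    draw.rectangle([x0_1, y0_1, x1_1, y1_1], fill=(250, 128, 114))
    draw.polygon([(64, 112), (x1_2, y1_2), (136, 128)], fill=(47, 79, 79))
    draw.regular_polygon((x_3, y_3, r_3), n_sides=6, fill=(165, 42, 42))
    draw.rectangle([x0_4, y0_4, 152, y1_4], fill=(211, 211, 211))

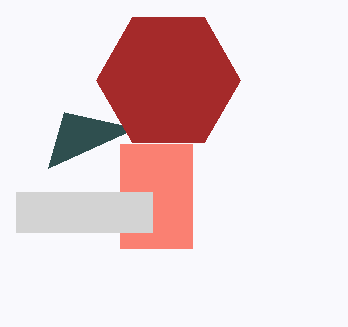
x0_1 = 120; y0_1 = 144; x1_1 = 192; y1_1 = 248; x1_2 = 48; y1_2 = 168; x_3 = 168; y_3 = 80; r_3 = 72; x0_4 = 16; y0_4 = 192; y1_4 = 232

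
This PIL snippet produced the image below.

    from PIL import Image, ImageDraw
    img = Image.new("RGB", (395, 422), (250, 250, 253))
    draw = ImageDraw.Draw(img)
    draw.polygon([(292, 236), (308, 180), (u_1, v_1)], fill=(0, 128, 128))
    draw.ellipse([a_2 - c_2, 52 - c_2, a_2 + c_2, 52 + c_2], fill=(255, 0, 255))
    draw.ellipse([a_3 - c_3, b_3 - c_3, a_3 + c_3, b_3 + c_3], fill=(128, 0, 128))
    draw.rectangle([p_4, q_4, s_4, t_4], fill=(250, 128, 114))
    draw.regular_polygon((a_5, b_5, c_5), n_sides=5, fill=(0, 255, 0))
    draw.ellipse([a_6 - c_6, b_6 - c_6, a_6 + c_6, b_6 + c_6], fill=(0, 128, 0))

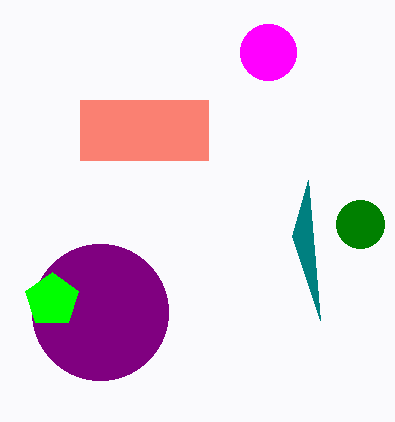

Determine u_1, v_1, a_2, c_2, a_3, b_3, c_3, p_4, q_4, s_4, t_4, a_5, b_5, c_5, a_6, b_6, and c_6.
u_1 = 320, v_1 = 320, a_2 = 268, c_2 = 28, a_3 = 100, b_3 = 312, c_3 = 68, p_4 = 80, q_4 = 100, s_4 = 208, t_4 = 160, a_5 = 52, b_5 = 300, c_5 = 28, a_6 = 360, b_6 = 224, c_6 = 24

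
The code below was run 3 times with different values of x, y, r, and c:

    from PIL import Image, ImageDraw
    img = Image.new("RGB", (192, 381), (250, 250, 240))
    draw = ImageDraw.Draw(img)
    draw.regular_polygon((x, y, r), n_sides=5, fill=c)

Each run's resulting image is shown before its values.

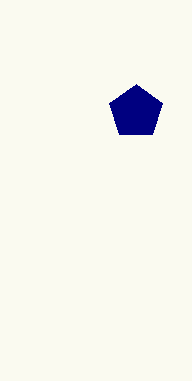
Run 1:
x = 136, y = 112, r = 28, c = 'navy'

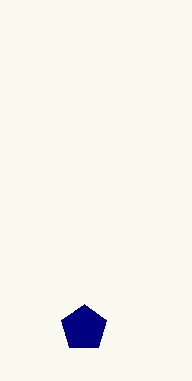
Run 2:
x = 84
y = 328
r = 24
c = 'navy'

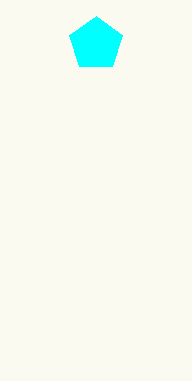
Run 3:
x = 96, y = 44, r = 28, c = 'cyan'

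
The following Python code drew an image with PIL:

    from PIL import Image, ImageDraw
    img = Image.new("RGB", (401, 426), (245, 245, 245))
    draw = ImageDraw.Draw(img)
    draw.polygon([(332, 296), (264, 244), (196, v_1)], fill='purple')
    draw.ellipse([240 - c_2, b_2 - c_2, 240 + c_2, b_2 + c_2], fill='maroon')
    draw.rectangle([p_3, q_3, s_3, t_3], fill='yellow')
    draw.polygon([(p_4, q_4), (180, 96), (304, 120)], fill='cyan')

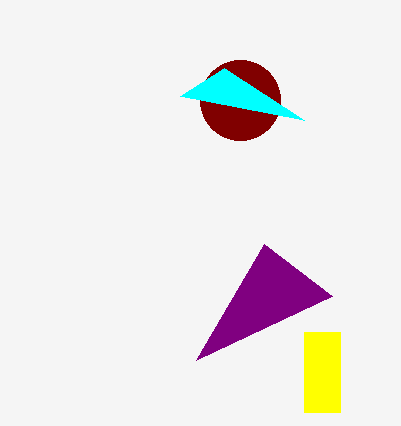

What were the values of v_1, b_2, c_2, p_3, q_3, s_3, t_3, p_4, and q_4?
v_1 = 360
b_2 = 100
c_2 = 40
p_3 = 304
q_3 = 332
s_3 = 340
t_3 = 412
p_4 = 224
q_4 = 68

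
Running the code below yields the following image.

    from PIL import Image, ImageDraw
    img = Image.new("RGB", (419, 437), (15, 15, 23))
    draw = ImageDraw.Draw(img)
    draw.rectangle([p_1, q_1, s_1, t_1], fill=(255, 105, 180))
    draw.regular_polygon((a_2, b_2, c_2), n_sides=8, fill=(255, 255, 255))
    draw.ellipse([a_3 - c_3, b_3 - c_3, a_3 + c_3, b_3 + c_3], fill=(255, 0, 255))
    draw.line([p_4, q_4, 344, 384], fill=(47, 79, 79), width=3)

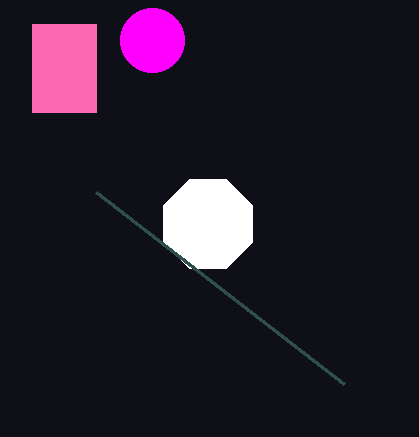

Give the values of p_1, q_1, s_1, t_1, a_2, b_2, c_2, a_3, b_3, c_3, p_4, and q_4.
p_1 = 32; q_1 = 24; s_1 = 96; t_1 = 112; a_2 = 208; b_2 = 224; c_2 = 48; a_3 = 152; b_3 = 40; c_3 = 32; p_4 = 96; q_4 = 192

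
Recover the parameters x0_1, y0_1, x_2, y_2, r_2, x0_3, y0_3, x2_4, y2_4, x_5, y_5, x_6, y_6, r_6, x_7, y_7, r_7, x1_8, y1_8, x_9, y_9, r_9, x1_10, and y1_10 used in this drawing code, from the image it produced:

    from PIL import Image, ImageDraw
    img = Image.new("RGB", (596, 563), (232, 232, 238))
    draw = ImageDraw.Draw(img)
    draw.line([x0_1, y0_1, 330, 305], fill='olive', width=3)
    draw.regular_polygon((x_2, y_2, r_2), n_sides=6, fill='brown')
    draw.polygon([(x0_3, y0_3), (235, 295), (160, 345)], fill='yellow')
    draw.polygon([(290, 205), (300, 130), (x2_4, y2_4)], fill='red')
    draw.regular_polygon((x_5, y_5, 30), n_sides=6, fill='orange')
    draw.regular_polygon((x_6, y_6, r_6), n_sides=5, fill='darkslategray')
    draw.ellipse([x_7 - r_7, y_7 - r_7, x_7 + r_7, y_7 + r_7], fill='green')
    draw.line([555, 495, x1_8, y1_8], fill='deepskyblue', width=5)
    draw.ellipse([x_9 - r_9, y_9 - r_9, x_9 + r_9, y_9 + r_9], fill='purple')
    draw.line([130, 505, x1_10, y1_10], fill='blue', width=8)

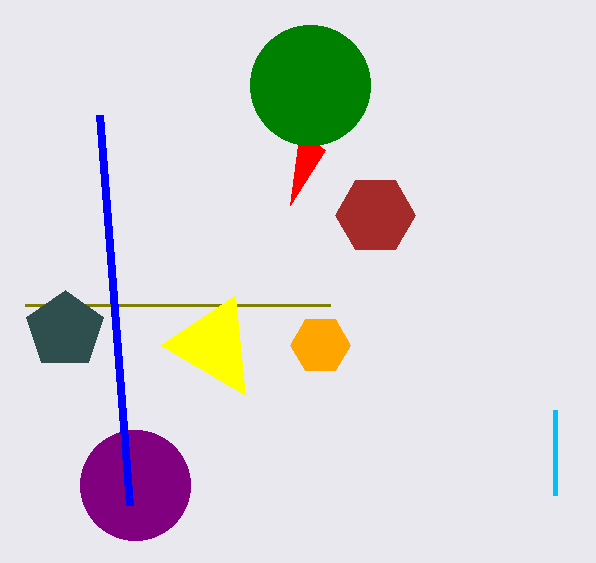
x0_1 = 25; y0_1 = 305; x_2 = 375; y_2 = 215; r_2 = 40; x0_3 = 245; y0_3 = 395; x2_4 = 325; y2_4 = 150; x_5 = 320; y_5 = 345; x_6 = 65; y_6 = 330; r_6 = 40; x_7 = 310; y_7 = 85; r_7 = 60; x1_8 = 555; y1_8 = 410; x_9 = 135; y_9 = 485; r_9 = 55; x1_10 = 100; y1_10 = 115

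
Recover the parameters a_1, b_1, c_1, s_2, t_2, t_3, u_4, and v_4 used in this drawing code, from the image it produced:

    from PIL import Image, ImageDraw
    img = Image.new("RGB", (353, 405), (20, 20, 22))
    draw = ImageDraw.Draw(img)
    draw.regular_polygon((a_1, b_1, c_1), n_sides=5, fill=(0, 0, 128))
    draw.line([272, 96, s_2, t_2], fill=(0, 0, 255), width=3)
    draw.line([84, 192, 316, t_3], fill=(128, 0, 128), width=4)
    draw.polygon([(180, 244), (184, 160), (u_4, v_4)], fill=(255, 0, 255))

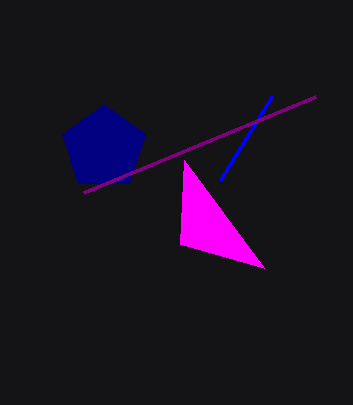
a_1 = 104; b_1 = 148; c_1 = 44; s_2 = 220; t_2 = 180; t_3 = 96; u_4 = 264; v_4 = 268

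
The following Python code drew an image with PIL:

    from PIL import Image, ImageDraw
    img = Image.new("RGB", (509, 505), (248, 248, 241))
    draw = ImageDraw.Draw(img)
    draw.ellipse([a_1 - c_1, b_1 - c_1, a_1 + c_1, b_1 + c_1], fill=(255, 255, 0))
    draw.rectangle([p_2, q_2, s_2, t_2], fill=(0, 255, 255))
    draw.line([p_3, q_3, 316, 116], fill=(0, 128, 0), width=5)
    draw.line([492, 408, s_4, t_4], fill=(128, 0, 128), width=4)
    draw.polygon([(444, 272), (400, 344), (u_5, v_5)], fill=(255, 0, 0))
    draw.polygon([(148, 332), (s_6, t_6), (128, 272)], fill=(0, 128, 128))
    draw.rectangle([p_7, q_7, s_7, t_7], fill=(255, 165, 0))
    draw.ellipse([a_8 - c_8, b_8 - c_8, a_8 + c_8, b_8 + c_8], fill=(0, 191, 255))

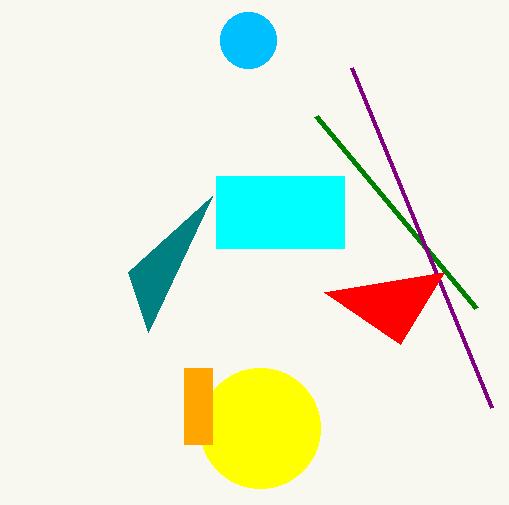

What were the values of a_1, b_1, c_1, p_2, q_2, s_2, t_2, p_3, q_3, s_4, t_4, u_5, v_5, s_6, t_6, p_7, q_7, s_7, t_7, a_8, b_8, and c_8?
a_1 = 260
b_1 = 428
c_1 = 60
p_2 = 216
q_2 = 176
s_2 = 344
t_2 = 248
p_3 = 476
q_3 = 308
s_4 = 352
t_4 = 68
u_5 = 324
v_5 = 292
s_6 = 212
t_6 = 196
p_7 = 184
q_7 = 368
s_7 = 212
t_7 = 444
a_8 = 248
b_8 = 40
c_8 = 28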